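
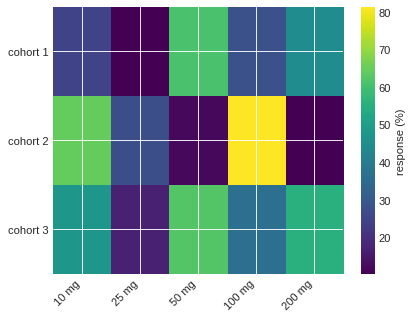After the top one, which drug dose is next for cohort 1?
200 mg

Top 3 for cohort 1: 50 mg ≈ 60, 200 mg ≈ 40, 100 mg ≈ 30.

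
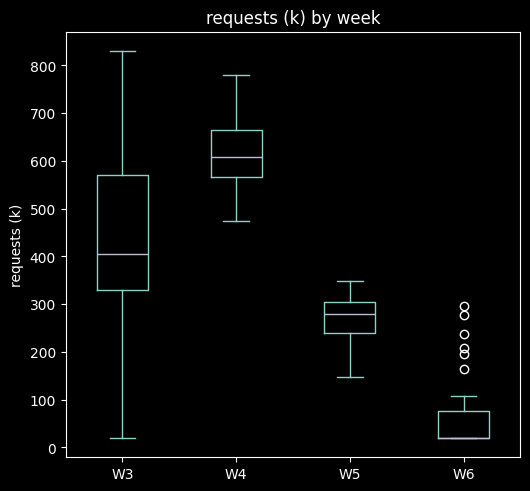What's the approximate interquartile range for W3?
≈ 200

Q3 ≈ 550, Q1 ≈ 350; IQR ≈ 200.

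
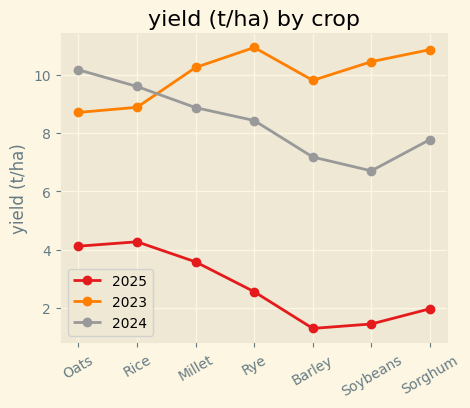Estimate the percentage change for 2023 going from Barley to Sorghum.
≈ +10%

Barley ≈ 10, Sorghum ≈ 11; (11 − 10) / 10 ≈ +10%.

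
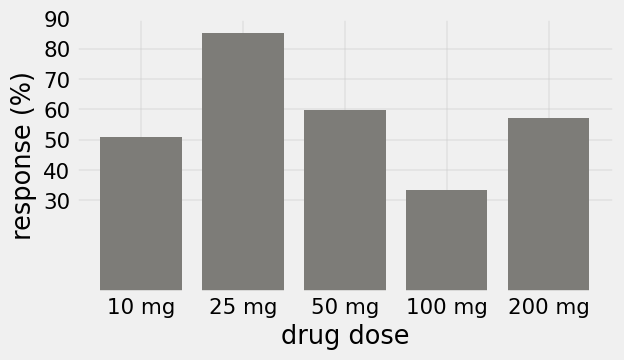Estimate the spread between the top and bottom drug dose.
Max 25 mg ≈ 90, min 100 mg ≈ 30; range ≈ 60.

≈ 60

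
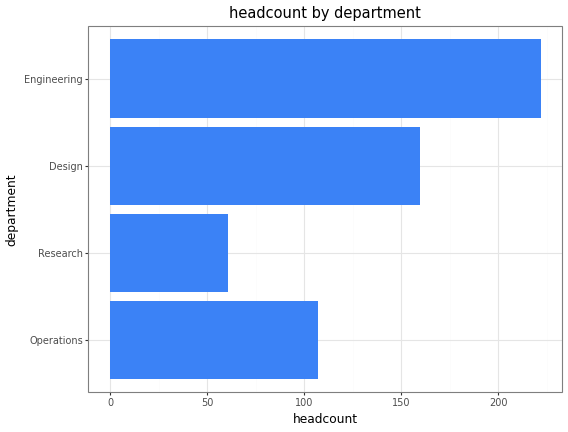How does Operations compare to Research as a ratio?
Operations ≈ 100, Research ≈ 60; 100/60 ≈ 1.67.

≈ 1.67×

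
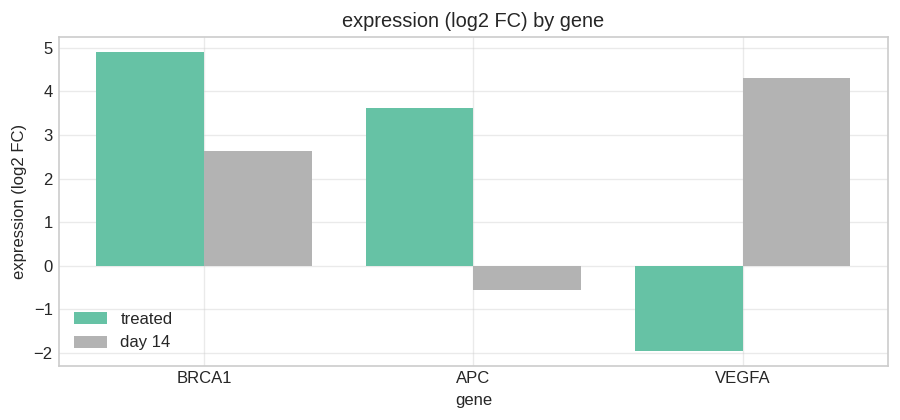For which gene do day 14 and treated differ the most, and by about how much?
VEGFA, ≈ 6 log2 FC

VEGFA: day 14 ≈ 4, treated ≈ -2 → gap ≈ 6. Next-largest (APC) is only ≈ 5.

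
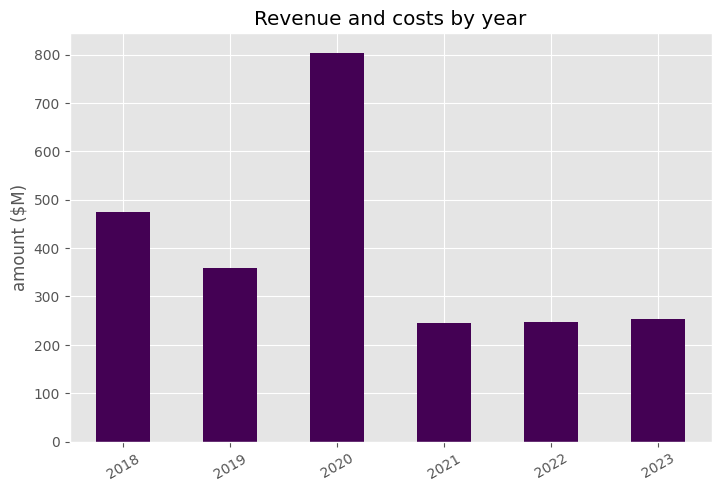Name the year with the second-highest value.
2018

Top 3: 2020 ≈ 800, 2018 ≈ 500, 2019 ≈ 400.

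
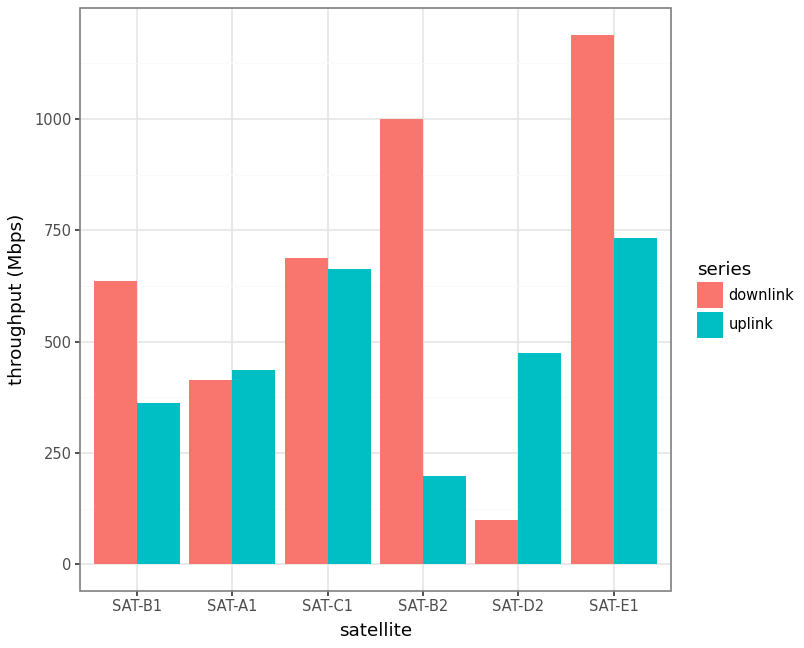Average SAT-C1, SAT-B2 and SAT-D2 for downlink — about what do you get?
(700 + 1000 + 100) / 3 ≈ 600.

≈ 600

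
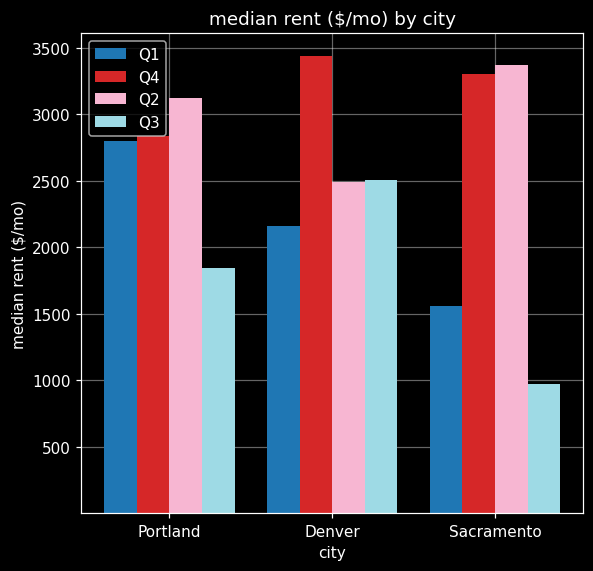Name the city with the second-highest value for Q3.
Top 3 for Q3: Denver ≈ 2500, Portland ≈ 2000, Sacramento ≈ 1000.

Portland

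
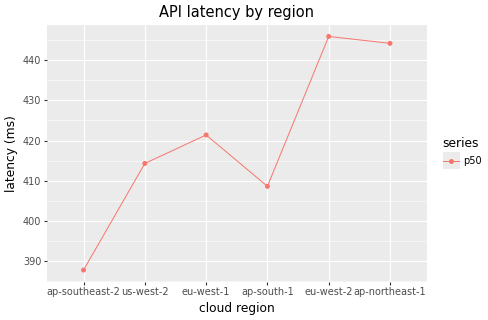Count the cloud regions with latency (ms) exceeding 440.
Above 440: eu-west-2, ap-northeast-1.

2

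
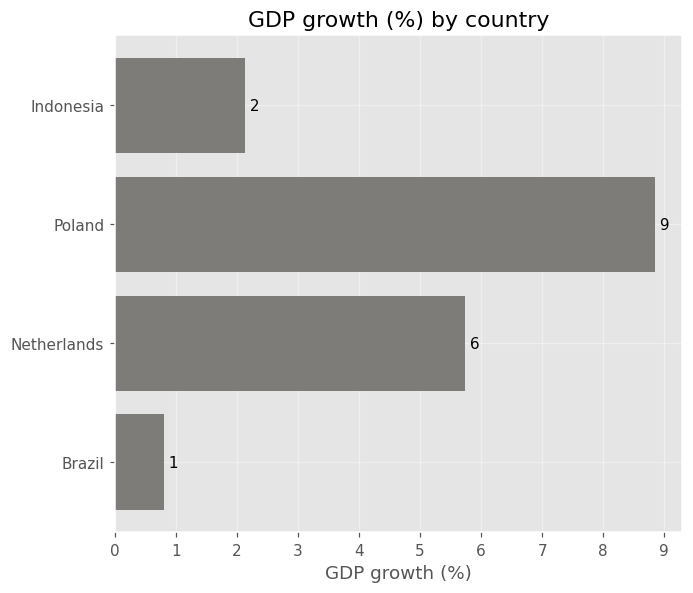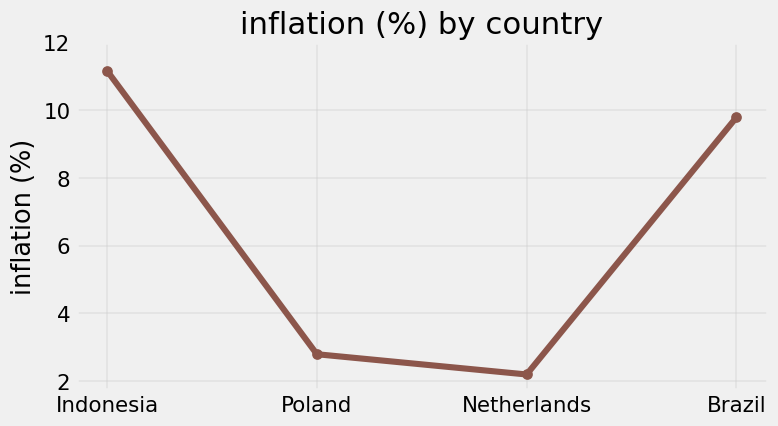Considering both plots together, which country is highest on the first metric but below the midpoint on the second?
Chart 2 median inflation (%) ≈ 6; below-median countries: Poland, Netherlands. Among those, Poland has the highest GDP growth (%) (≈ 9).

Poland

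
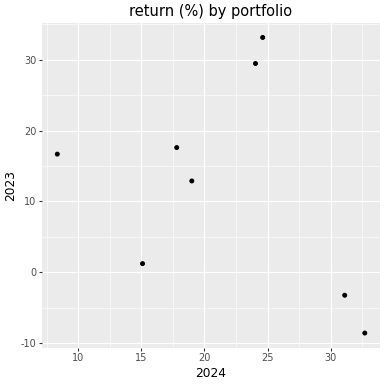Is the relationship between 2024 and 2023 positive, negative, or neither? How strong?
Points are negatively correlated; weak (|r| ≈ 0.3).

negative, weak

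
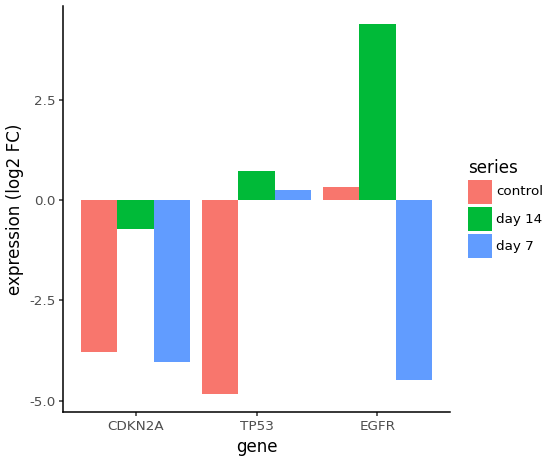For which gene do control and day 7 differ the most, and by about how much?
TP53: control ≈ -5, day 7 ≈ 0 → gap ≈ 5. Next-largest (EGFR) is only ≈ 4.

TP53, ≈ 5 log2 FC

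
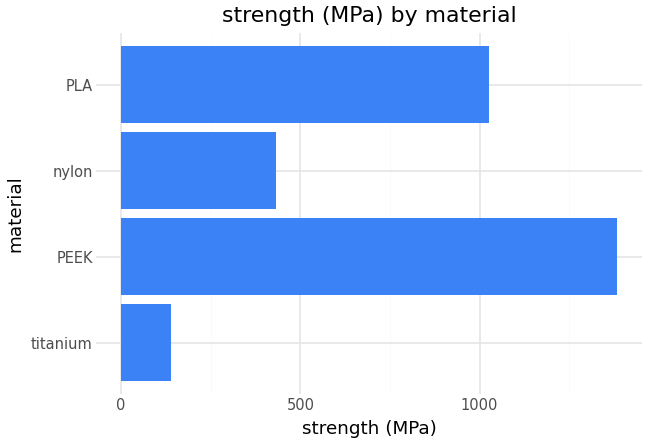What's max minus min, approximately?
Max PEEK ≈ 1400, min titanium ≈ 200; range ≈ 1200.

≈ 1200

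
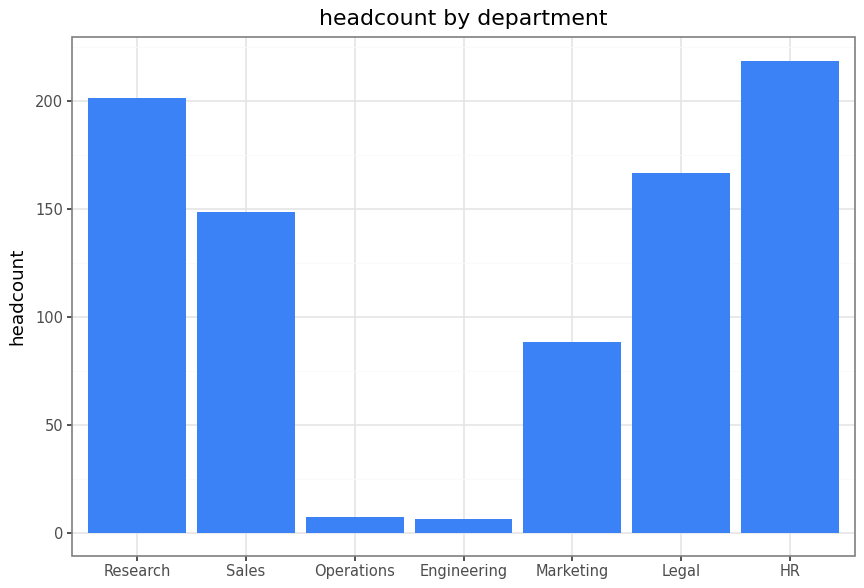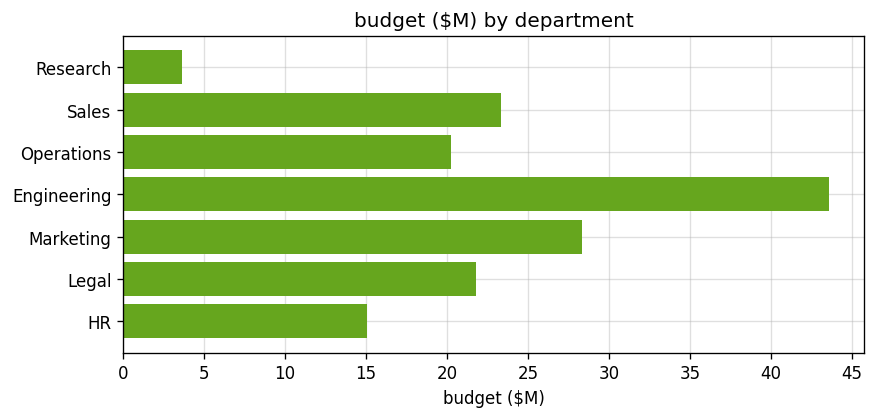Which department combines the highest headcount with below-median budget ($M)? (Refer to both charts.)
Chart 2 median budget ($M) ≈ 20; below-median departments: Research, Operations, HR. Among those, HR has the highest headcount (≈ 225).

HR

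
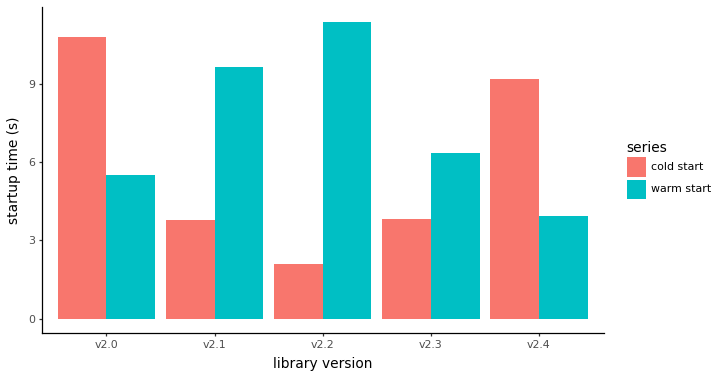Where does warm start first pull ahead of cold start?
v2.0: warm start ≈ 5 vs cold start ≈ 11 (not yet); v2.1: warm start ≈ 10 vs cold start ≈ 4 (first crossover).

v2.1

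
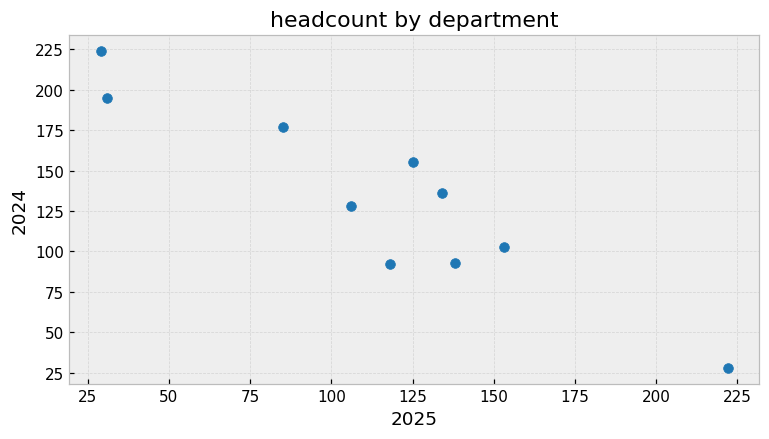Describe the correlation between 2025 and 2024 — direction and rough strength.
Points are negatively correlated; strong (|r| ≈ 0.9).

negative, strong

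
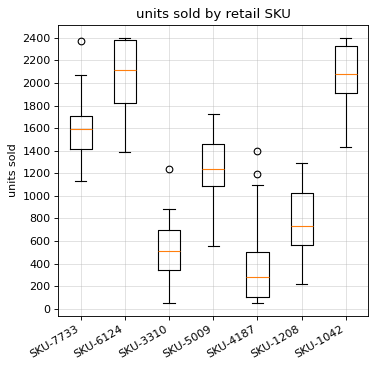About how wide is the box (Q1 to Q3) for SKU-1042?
Q3 ≈ 2400, Q1 ≈ 2000; IQR ≈ 400.

≈ 400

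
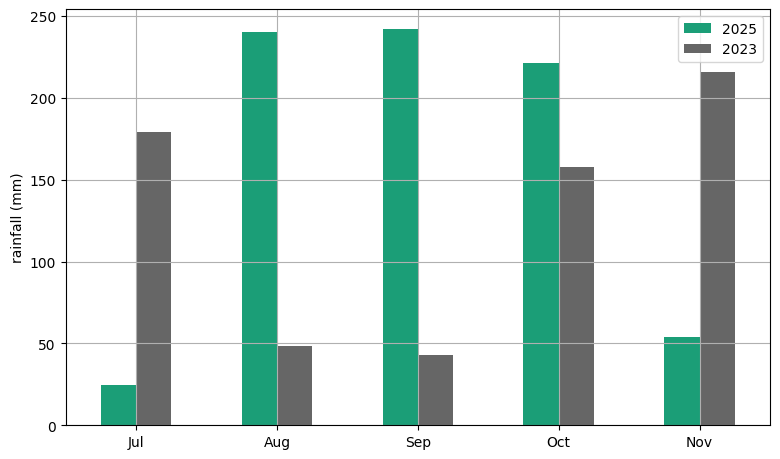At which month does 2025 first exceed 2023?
Aug

Jul: 2025 ≈ 25 vs 2023 ≈ 175 (not yet); Aug: 2025 ≈ 250 vs 2023 ≈ 50 (first crossover).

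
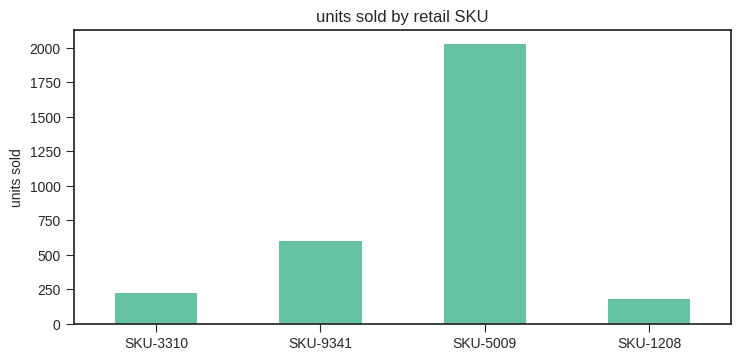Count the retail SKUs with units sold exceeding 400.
2

Above 400: SKU-9341, SKU-5009.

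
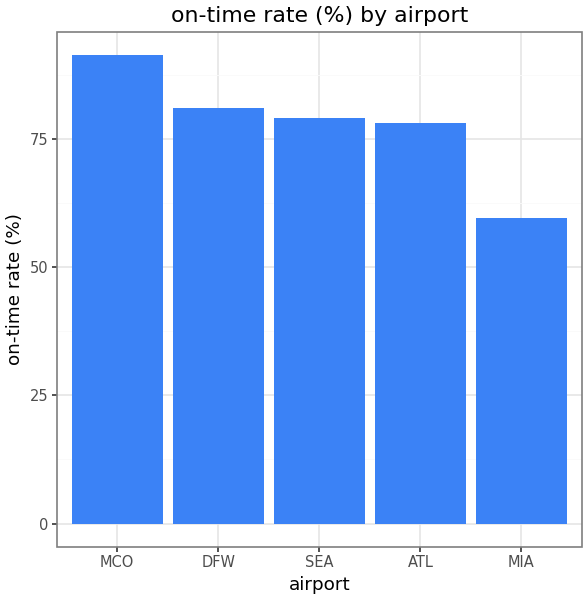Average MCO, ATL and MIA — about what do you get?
(90 + 80 + 60) / 3 ≈ 77.

≈ 77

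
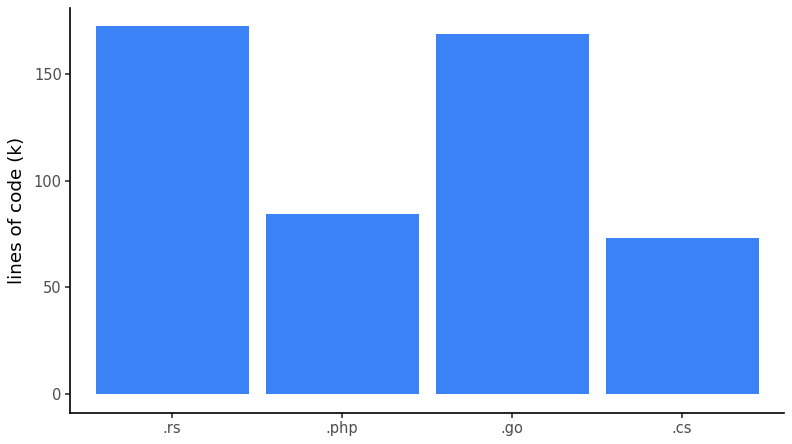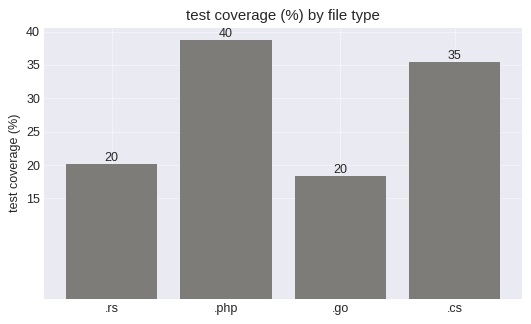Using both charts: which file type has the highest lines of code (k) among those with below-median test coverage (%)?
Chart 2 median test coverage (%) ≈ 30; below-median file types: .rs, .go. Among those, .rs has the highest lines of code (k) (≈ 180).

.rs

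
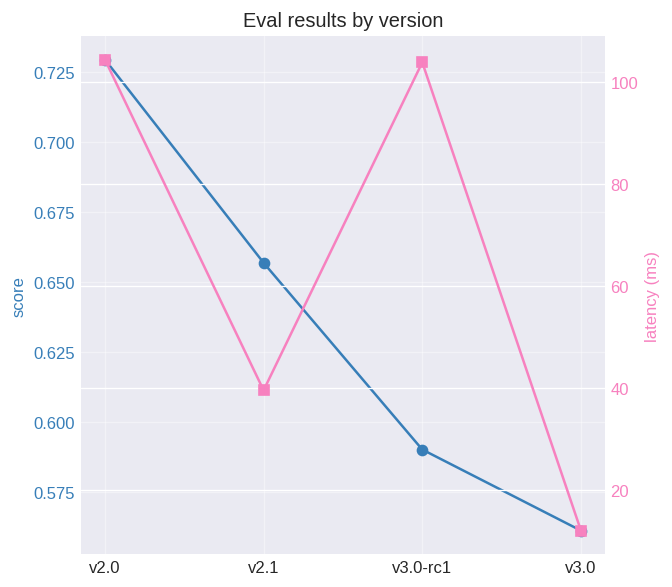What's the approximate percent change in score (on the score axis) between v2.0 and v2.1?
v2.0 ≈ 0.72, v2.1 ≈ 0.66; (0.66 − 0.72) / 0.72 ≈ -8.3%.

≈ -8.3%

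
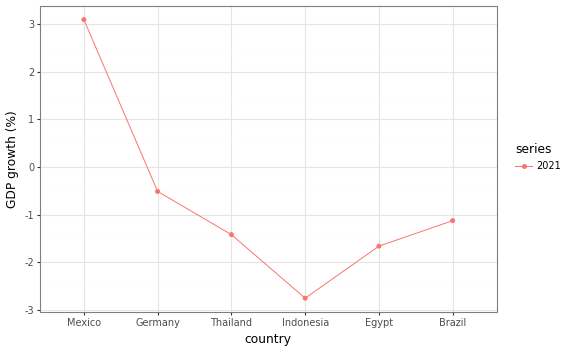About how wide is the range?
Max Mexico ≈ 3.0, min Indonesia ≈ -3.0; range ≈ 6.0.

≈ 6.0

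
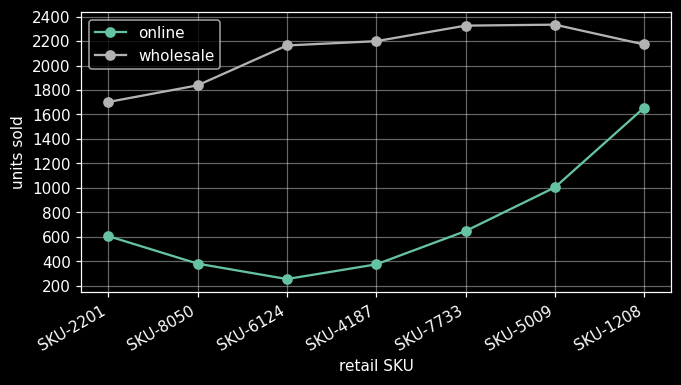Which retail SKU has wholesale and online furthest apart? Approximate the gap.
SKU-6124: wholesale ≈ 2200, online ≈ 200 → gap ≈ 2000. Next-largest (SKU-4187) is only ≈ 1800.

SKU-6124, ≈ 2000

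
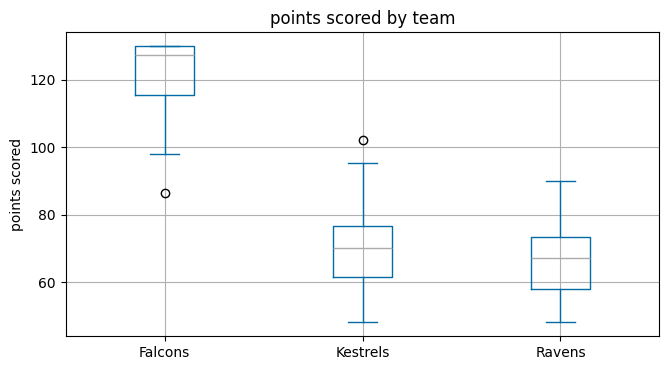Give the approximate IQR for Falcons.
≈ 15

Q3 ≈ 130, Q1 ≈ 115; IQR ≈ 15.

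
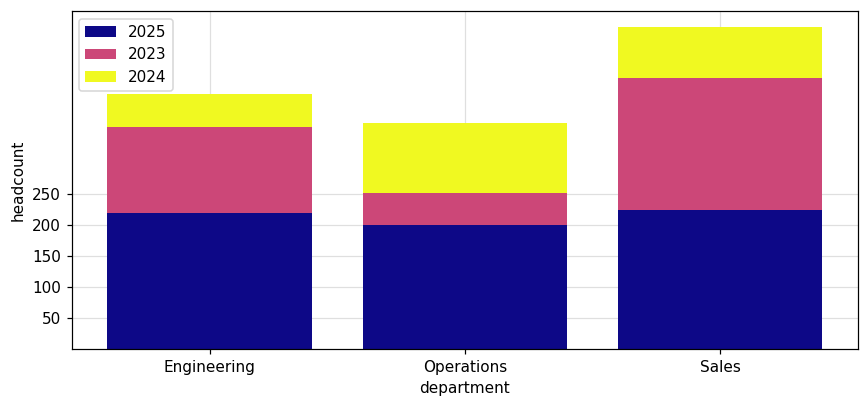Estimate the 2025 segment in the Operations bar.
≈ 200

2025 top ≈ 200, bottom ≈ 0; segment ≈ 200.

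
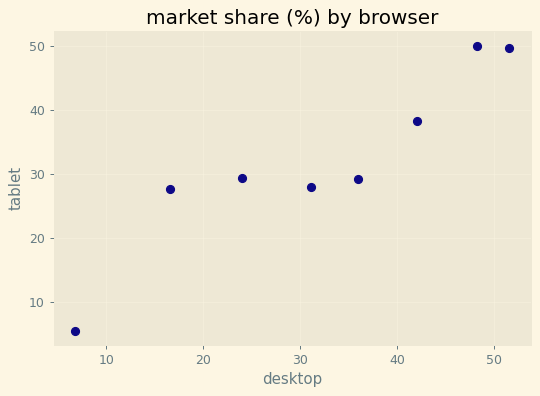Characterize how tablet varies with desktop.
Points are positively correlated; strong (|r| ≈ 0.9).

positive, strong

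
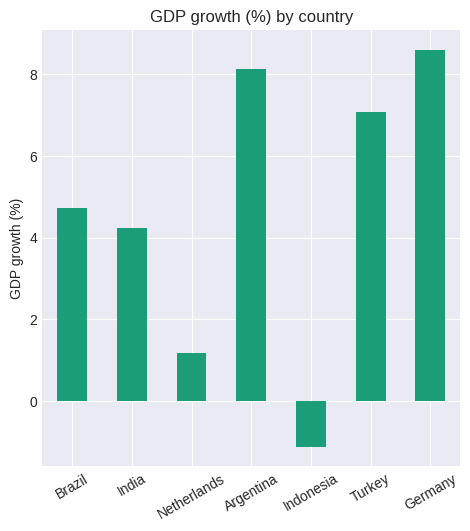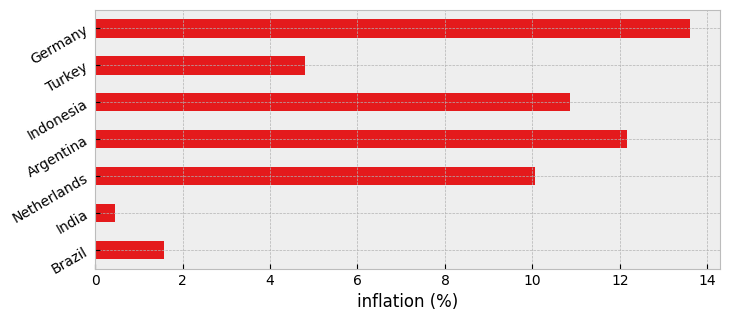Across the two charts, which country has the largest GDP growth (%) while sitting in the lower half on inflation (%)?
Turkey

Chart 2 median inflation (%) ≈ 10; below-median countries: Brazil, India, Turkey. Among those, Turkey has the highest GDP growth (%) (≈ 7).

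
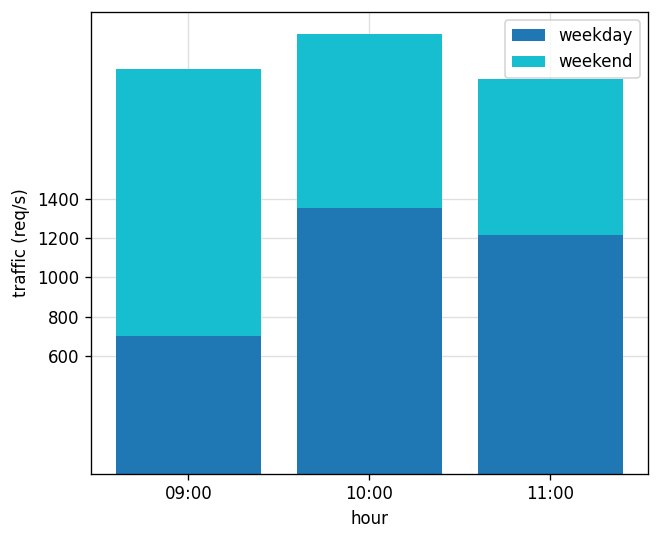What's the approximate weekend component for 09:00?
≈ 1200

weekend top ≈ 2000, bottom ≈ 800; segment ≈ 1200.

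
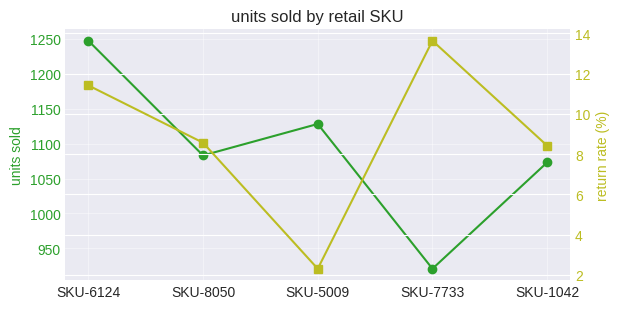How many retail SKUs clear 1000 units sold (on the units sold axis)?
Above 1000: SKU-6124, SKU-8050, SKU-5009, SKU-1042.

4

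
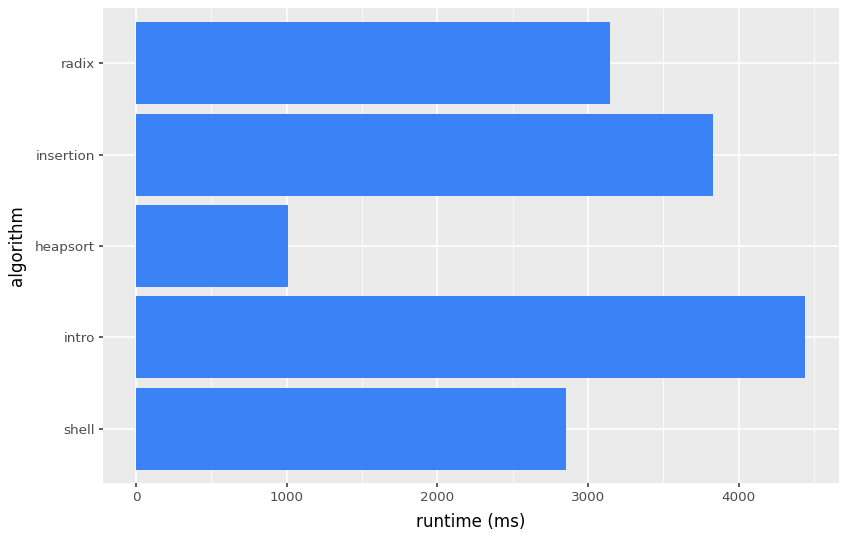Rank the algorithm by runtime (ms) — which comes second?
Top 3: intro ≈ 4500, insertion ≈ 4000, radix ≈ 3000.

insertion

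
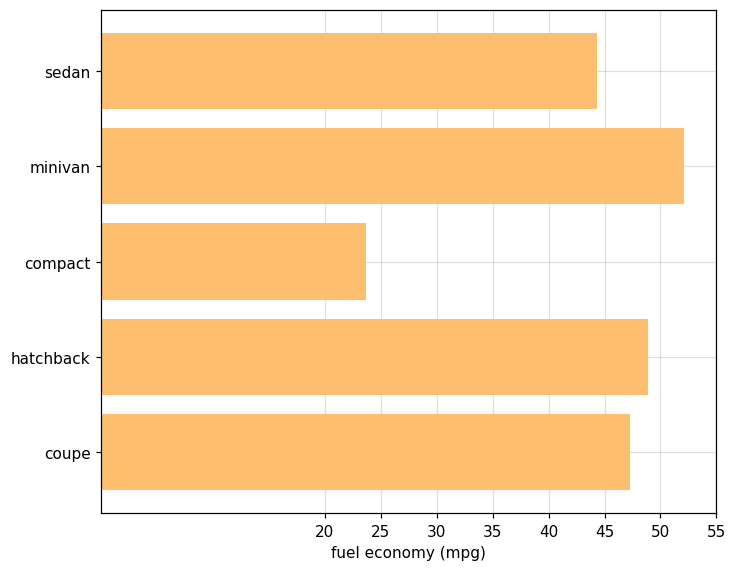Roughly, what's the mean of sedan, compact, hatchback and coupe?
(45 + 25 + 50 + 45) / 4 ≈ 41.

≈ 41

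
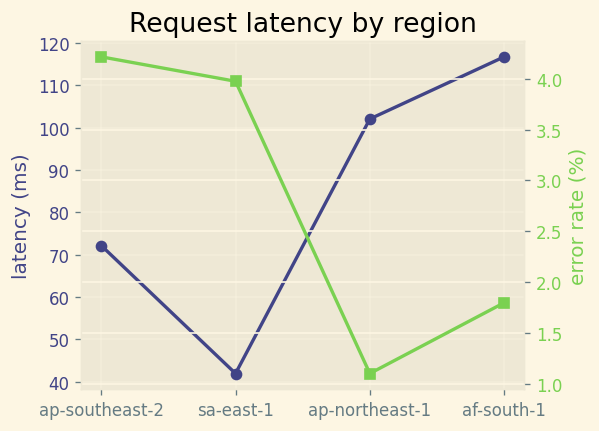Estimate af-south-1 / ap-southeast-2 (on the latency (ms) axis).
≈ 1.71×

af-south-1 ≈ 120, ap-southeast-2 ≈ 70; 120/70 ≈ 1.71.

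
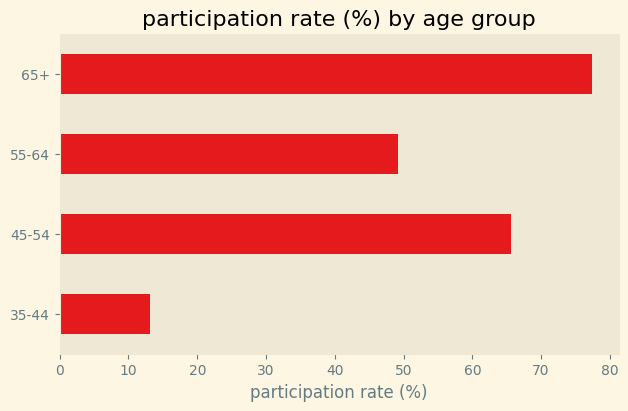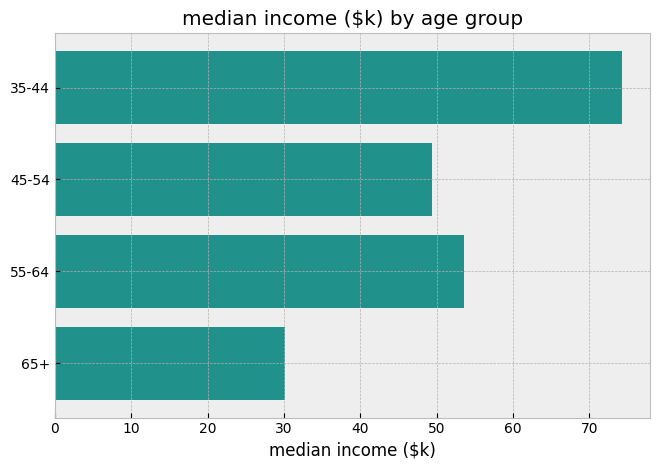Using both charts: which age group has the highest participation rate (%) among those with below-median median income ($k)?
Chart 2 median median income ($k) ≈ 50; below-median age groups: 45-54, 65+. Among those, 65+ has the highest participation rate (%) (≈ 80).

65+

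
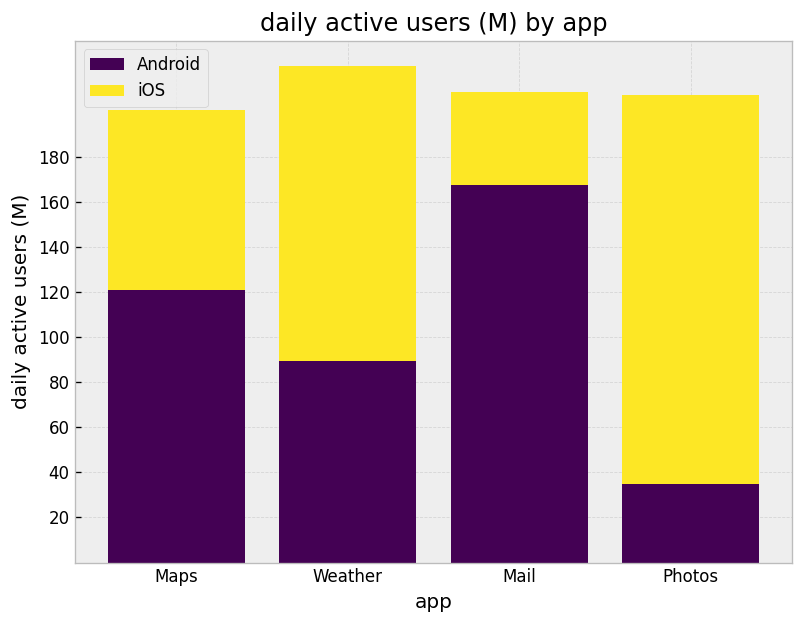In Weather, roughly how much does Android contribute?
Android top ≈ 80, bottom ≈ 0; segment ≈ 80.

≈ 80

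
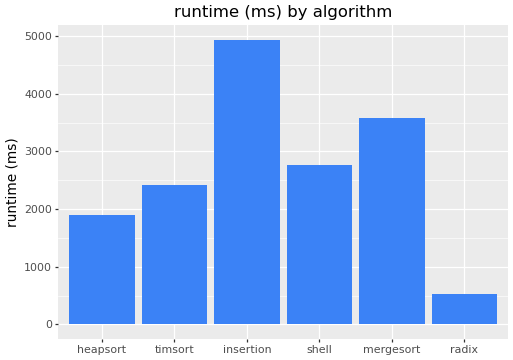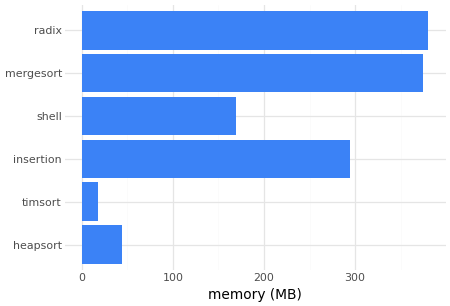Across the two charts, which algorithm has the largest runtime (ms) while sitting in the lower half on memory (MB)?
Chart 2 median memory (MB) ≈ 250; below-median algorithms: heapsort, timsort, shell. Among those, shell has the highest runtime (ms) (≈ 3000).

shell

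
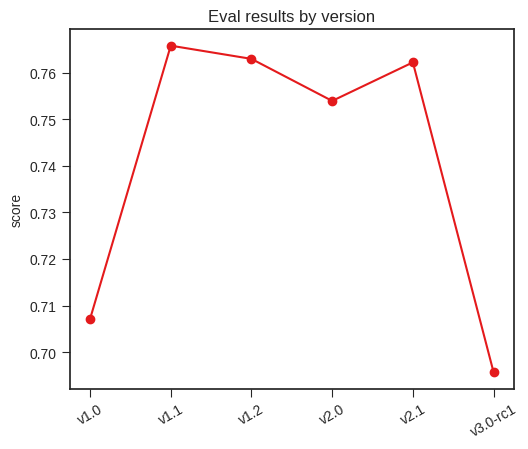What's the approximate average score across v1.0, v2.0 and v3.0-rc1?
(0.71 + 0.75 + 0.70) / 3 ≈ 0.72.

≈ 0.72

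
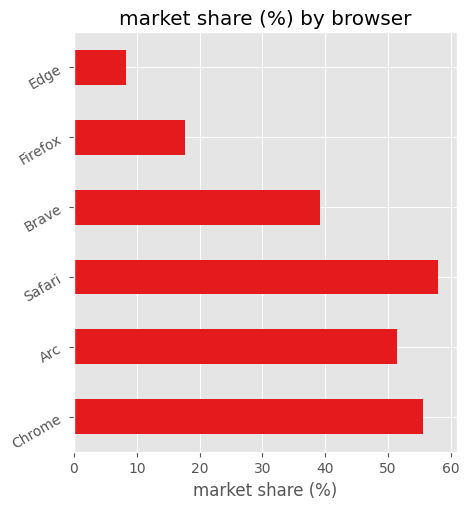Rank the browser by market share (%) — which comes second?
Top 3: Safari ≈ 60, Chrome ≈ 55, Arc ≈ 50.

Chrome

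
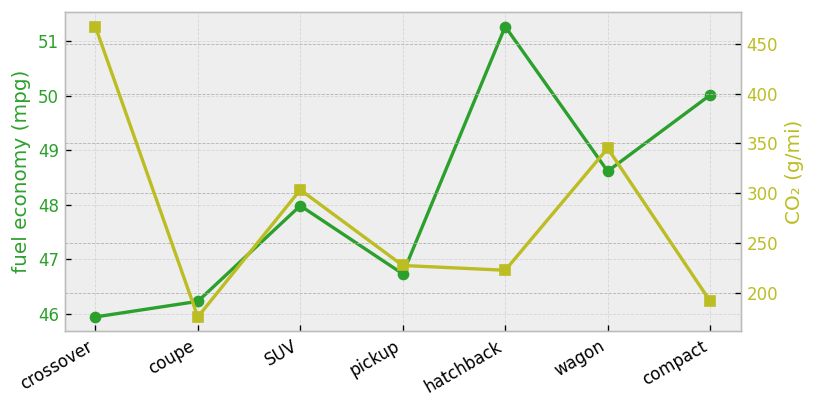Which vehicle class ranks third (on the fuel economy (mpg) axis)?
wagon

Top 4 (on the fuel economy (mpg) axis): hatchback ≈ 51.5, compact ≈ 50.0, wagon ≈ 48.5, SUV ≈ 48.0.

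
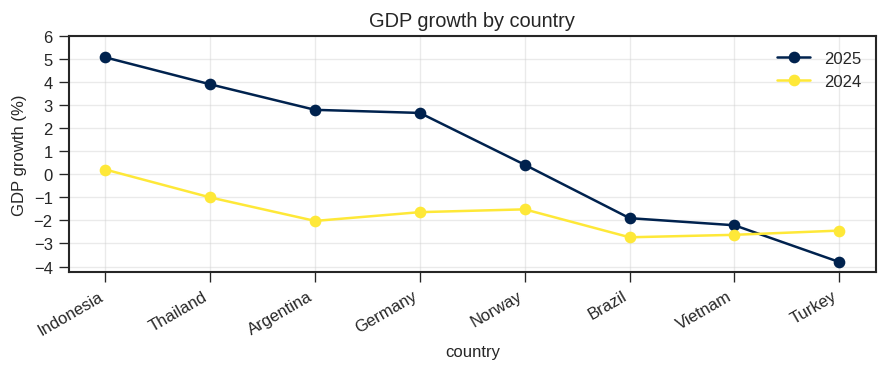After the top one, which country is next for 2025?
Thailand

Top 3 for 2025: Indonesia ≈ 5, Thailand ≈ 4, Argentina ≈ 3.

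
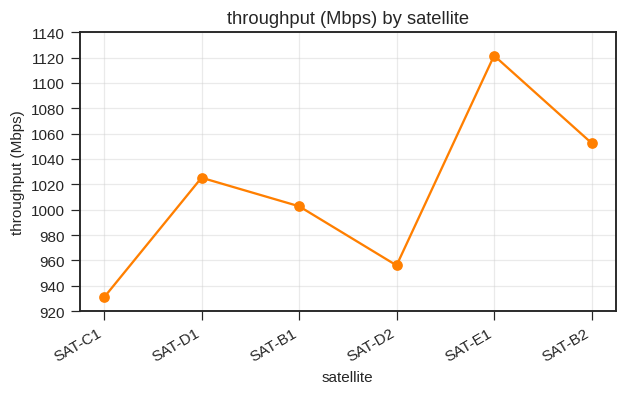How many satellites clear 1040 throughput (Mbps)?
2

Above 1040: SAT-E1, SAT-B2.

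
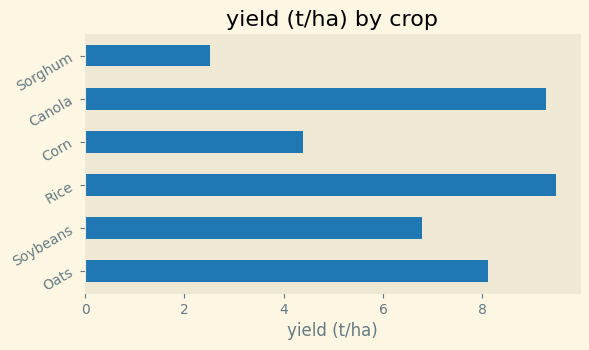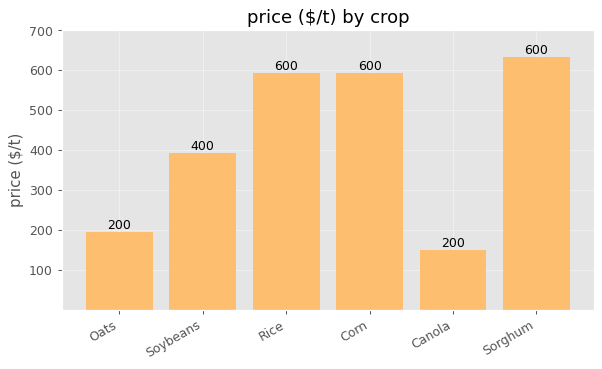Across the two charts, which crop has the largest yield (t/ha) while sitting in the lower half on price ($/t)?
Chart 2 median price ($/t) ≈ 500; below-median crops: Oats, Soybeans, Canola. Among those, Canola has the highest yield (t/ha) (≈ 9).

Canola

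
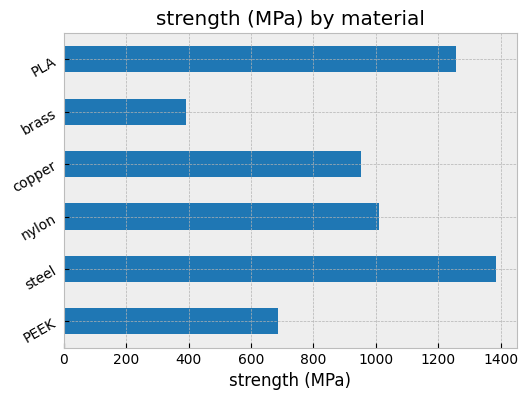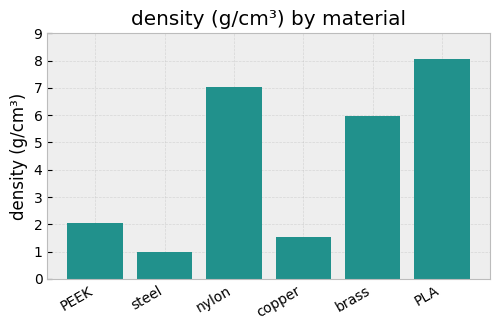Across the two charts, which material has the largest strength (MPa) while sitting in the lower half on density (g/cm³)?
steel

Chart 2 median density (g/cm³) ≈ 4; below-median materials: PEEK, steel, copper. Among those, steel has the highest strength (MPa) (≈ 1400).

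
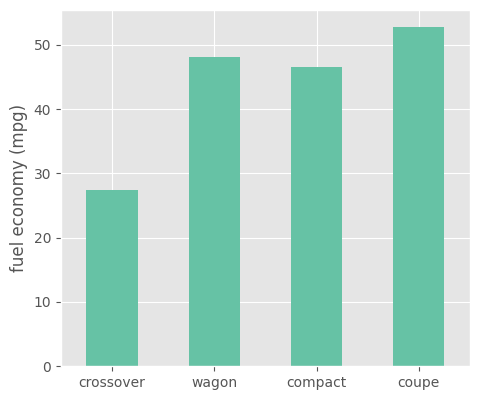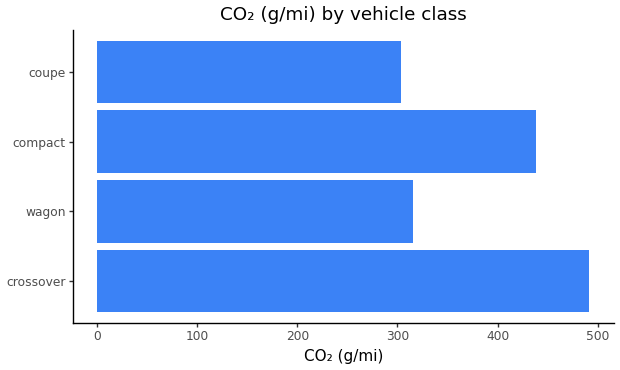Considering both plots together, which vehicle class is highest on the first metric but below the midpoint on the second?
Chart 2 median CO₂ (g/mi) ≈ 400; below-median vehicle classes: wagon, coupe. Among those, coupe has the highest fuel economy (mpg) (≈ 55).

coupe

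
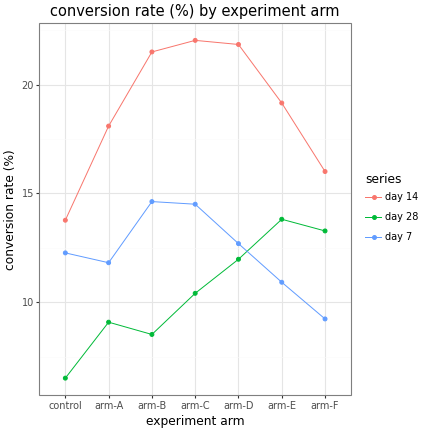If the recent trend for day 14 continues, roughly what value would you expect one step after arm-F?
Last three: 22, 20, 16 → slope ≈ -3/step → next ≈ 13.

≈ 13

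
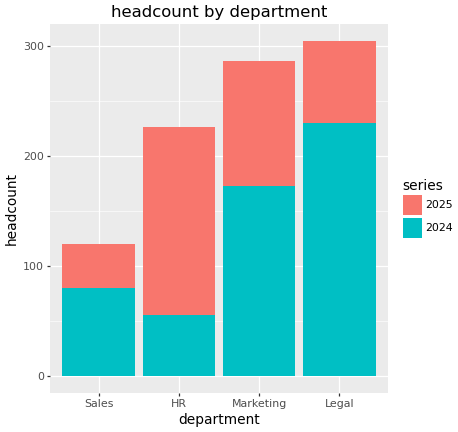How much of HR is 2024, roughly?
≈ 50

2024 top ≈ 50, bottom ≈ 0; segment ≈ 50.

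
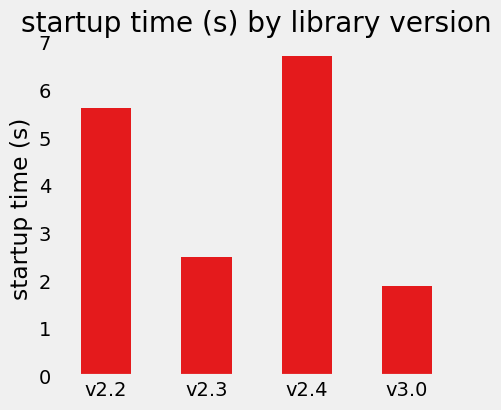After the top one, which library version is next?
Top 3: v2.4 ≈ 7, v2.2 ≈ 6, v2.3 ≈ 3.

v2.2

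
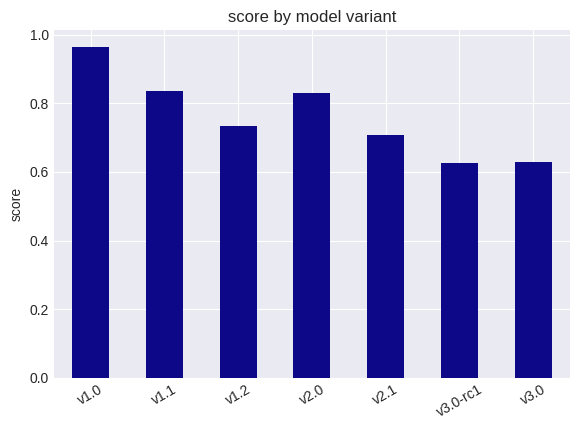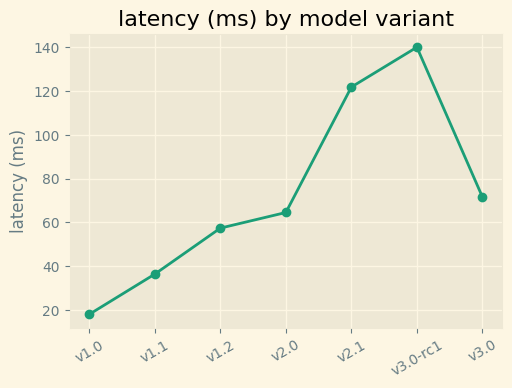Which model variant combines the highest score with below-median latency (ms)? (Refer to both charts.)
Chart 2 median latency (ms) ≈ 60; below-median model variants: v1.0, v1.1, v1.2. Among those, v1.0 has the highest score (≈ 1).

v1.0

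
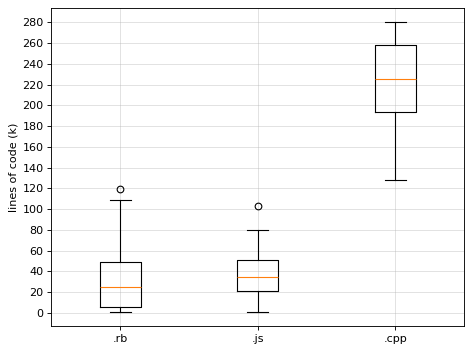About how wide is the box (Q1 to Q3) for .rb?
Q3 ≈ 40, Q1 ≈ 0; IQR ≈ 40.

≈ 40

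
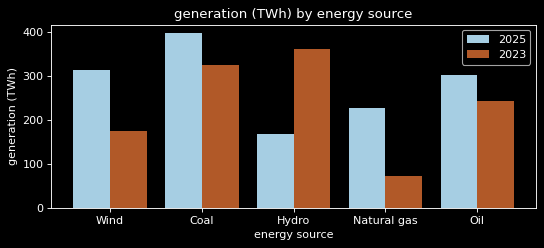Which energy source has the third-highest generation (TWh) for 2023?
Oil

Top 4 for 2023: Hydro ≈ 350, Coal ≈ 300, Oil ≈ 250, Wind ≈ 200.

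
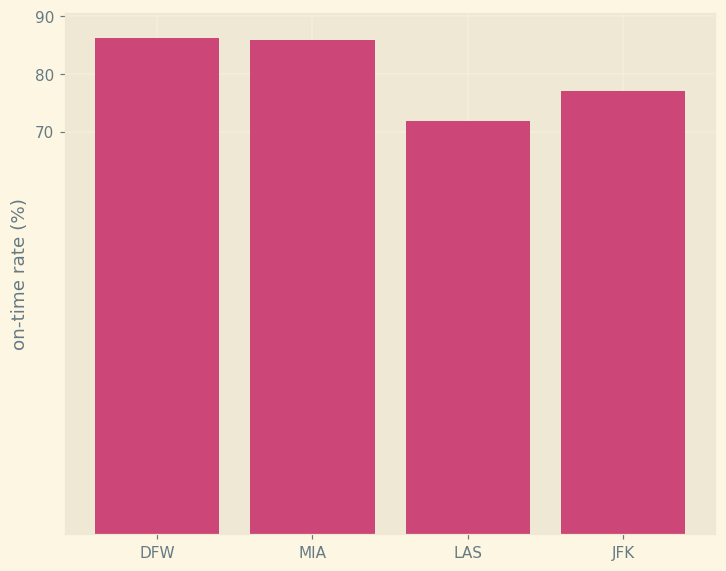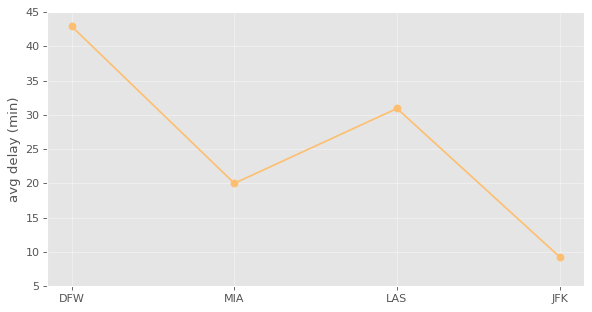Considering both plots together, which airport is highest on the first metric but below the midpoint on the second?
Chart 2 median avg delay (min) ≈ 25; below-median airports: MIA, JFK. Among those, MIA has the highest on-time rate (%) (≈ 90).

MIA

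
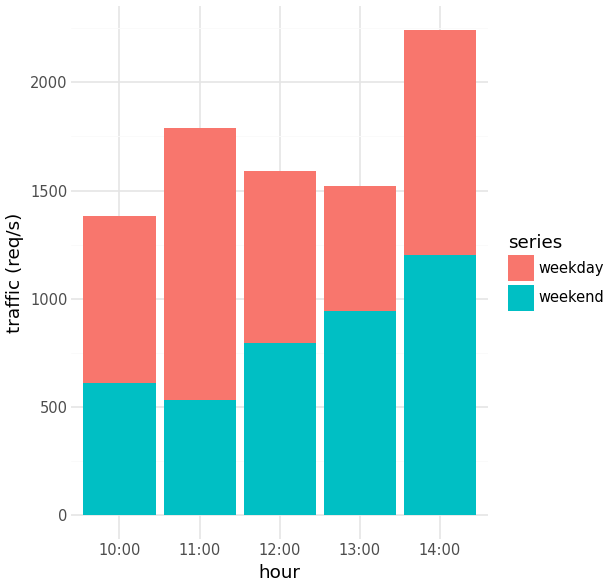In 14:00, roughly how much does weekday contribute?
≈ 1000

weekday top ≈ 2200, bottom ≈ 1200; segment ≈ 1000.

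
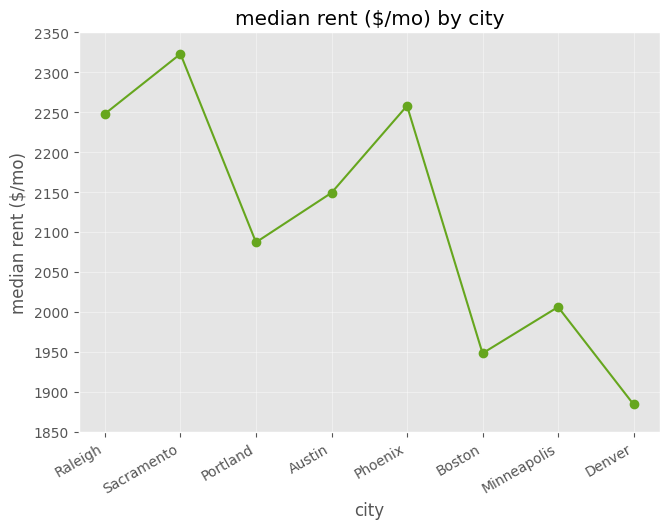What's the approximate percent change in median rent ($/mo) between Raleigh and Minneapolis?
≈ -11.1%

Raleigh ≈ 2250, Minneapolis ≈ 2000; (2000 − 2250) / 2250 ≈ -11.1%.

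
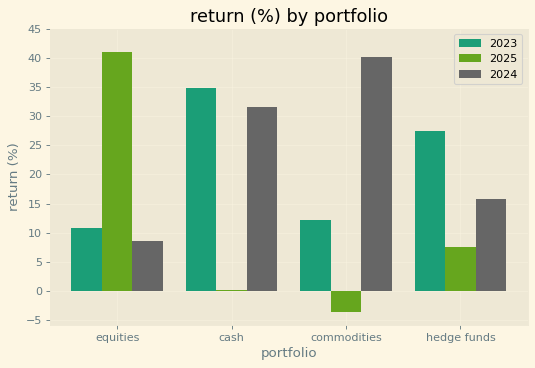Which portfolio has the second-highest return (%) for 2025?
Top 3 for 2025: equities ≈ 40, hedge funds ≈ 5, cash ≈ 0.

hedge funds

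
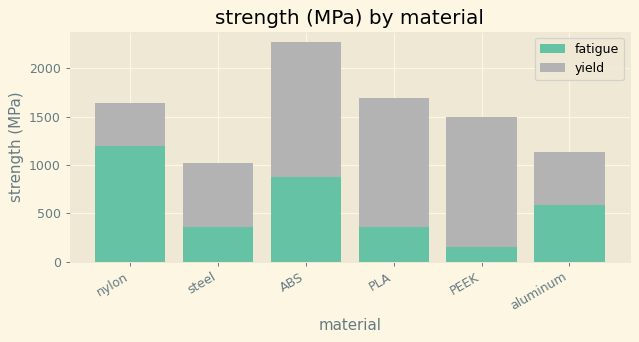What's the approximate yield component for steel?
yield top ≈ 1000, bottom ≈ 400; segment ≈ 600.

≈ 600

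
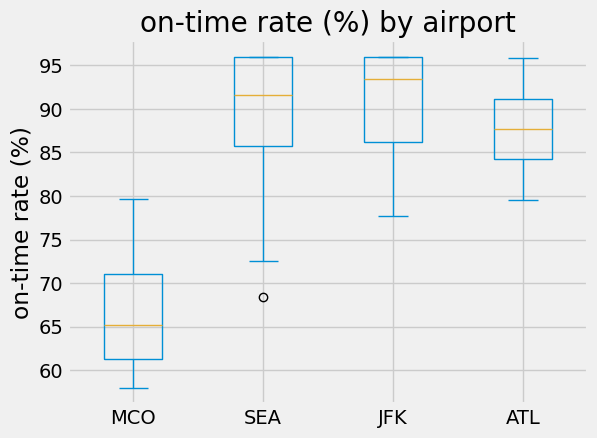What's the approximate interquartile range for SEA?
≈ 10

Q3 ≈ 95, Q1 ≈ 85; IQR ≈ 10.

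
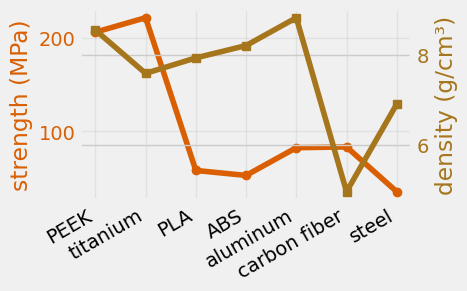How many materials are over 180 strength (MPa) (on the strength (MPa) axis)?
Above 180: PEEK, titanium.

2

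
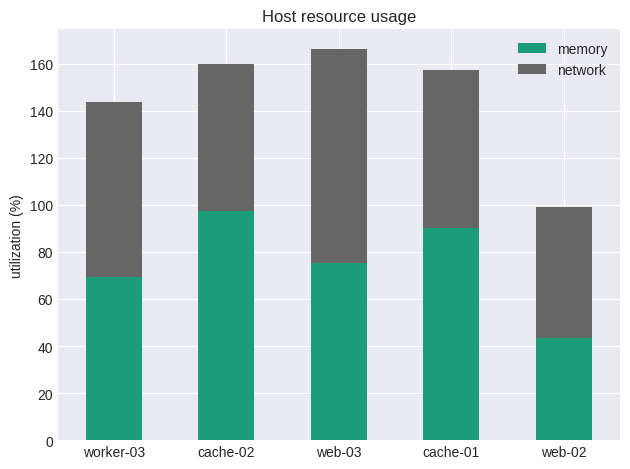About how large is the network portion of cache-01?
≈ 60

network top ≈ 160, bottom ≈ 100; segment ≈ 60.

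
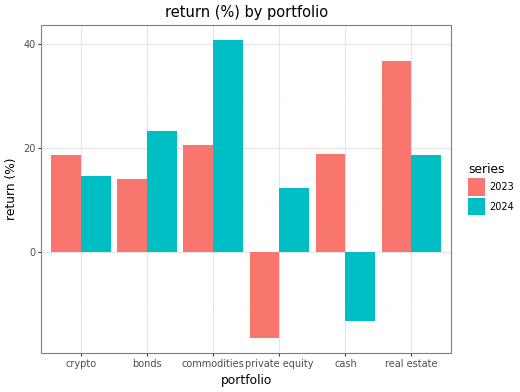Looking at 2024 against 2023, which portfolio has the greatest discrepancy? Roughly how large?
cash: 2024 ≈ -15, 2023 ≈ 20 → gap ≈ 35. Next-largest (private equity) is only ≈ 25.

cash, ≈ 35 %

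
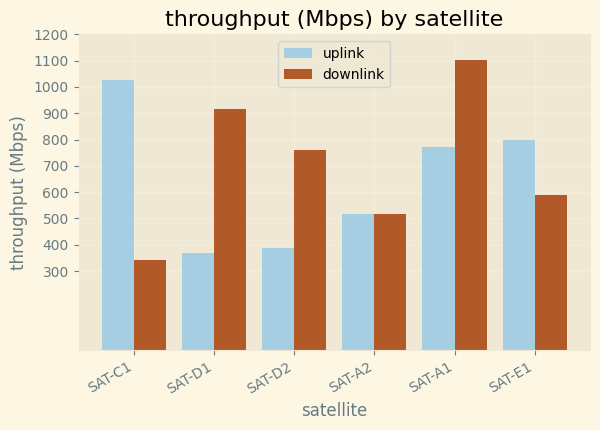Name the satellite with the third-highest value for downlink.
SAT-D2

Top 4 for downlink: SAT-A1 ≈ 1100, SAT-D1 ≈ 900, SAT-D2 ≈ 800, SAT-E1 ≈ 600.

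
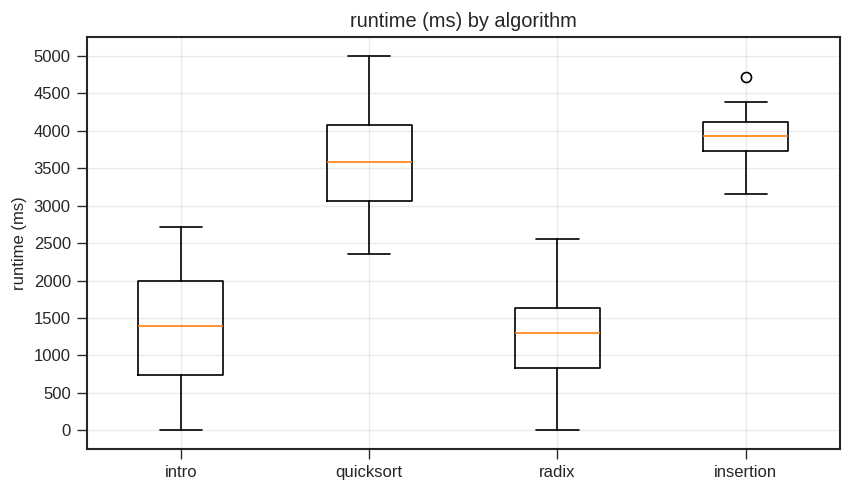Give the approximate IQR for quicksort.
≈ 1000

Q3 ≈ 4000, Q1 ≈ 3000; IQR ≈ 1000.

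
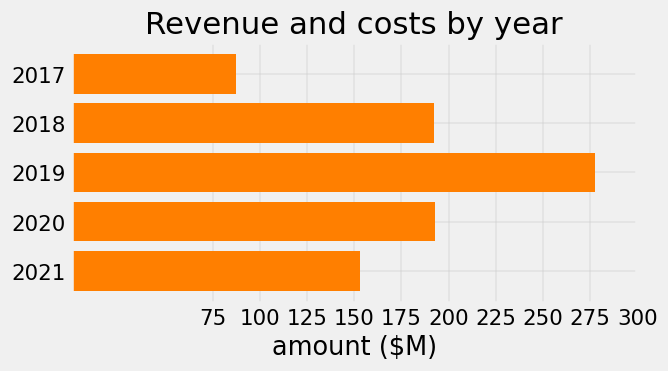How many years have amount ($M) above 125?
Above 125: 2018, 2019, 2020, 2021.

4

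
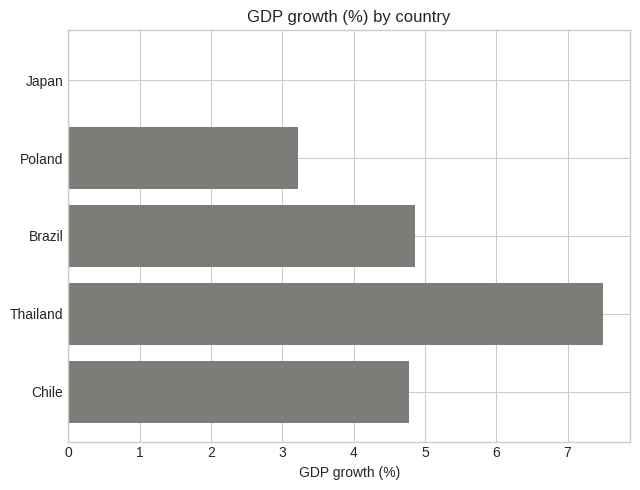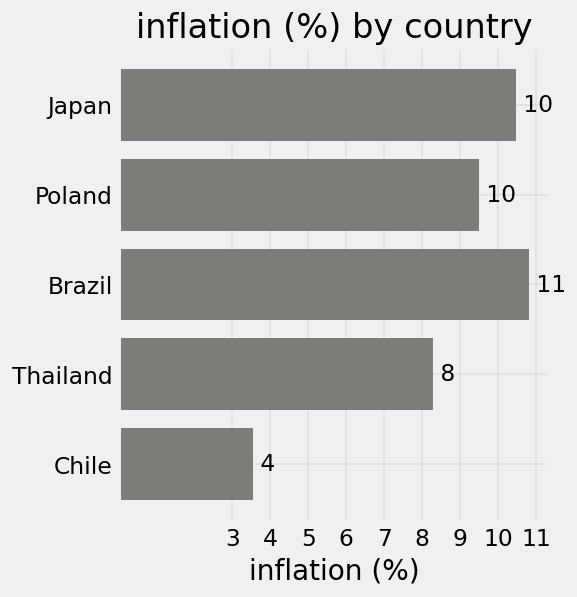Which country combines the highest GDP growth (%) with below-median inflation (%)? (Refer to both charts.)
Chart 2 median inflation (%) ≈ 10; below-median countries: Thailand, Chile. Among those, Thailand has the highest GDP growth (%) (≈ 8).

Thailand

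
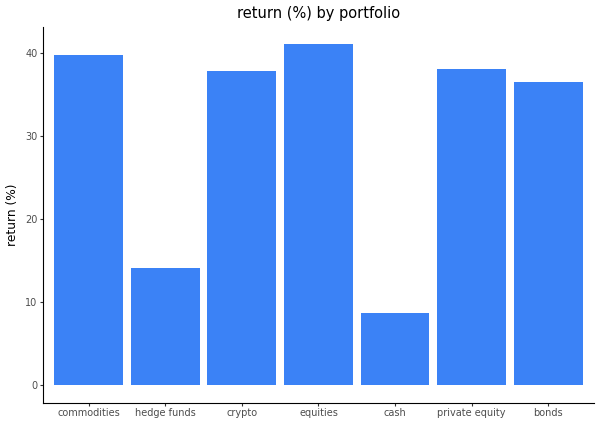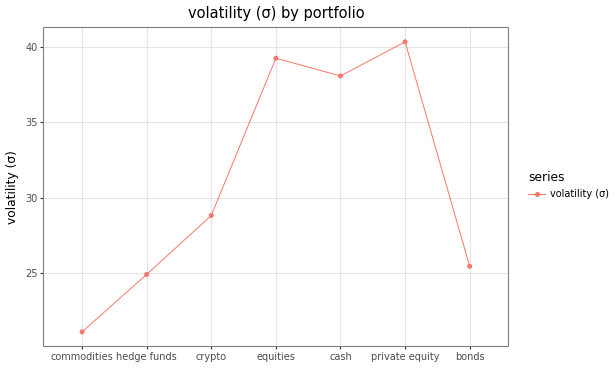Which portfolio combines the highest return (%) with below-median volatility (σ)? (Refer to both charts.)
commodities

Chart 2 median volatility (σ) ≈ 30; below-median portfolios: commodities, hedge funds, bonds. Among those, commodities has the highest return (%) (≈ 40).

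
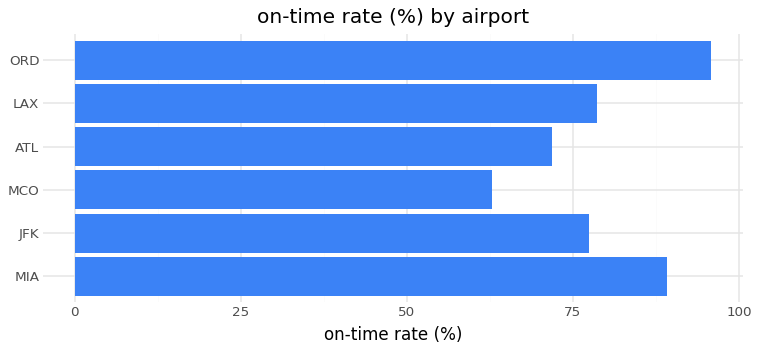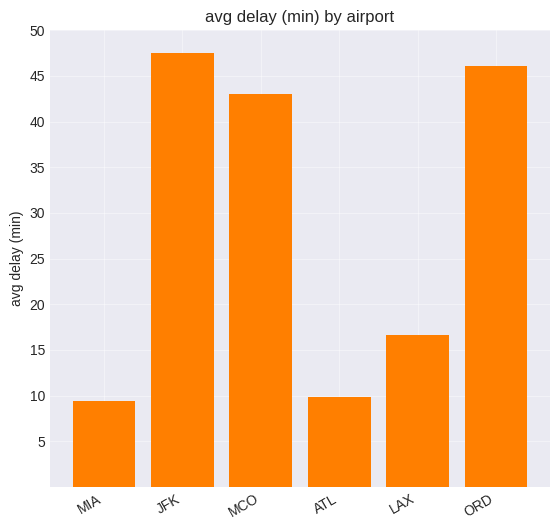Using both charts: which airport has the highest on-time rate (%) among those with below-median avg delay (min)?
Chart 2 median avg delay (min) ≈ 30; below-median airports: MIA, ATL, LAX. Among those, MIA has the highest on-time rate (%) (≈ 90).

MIA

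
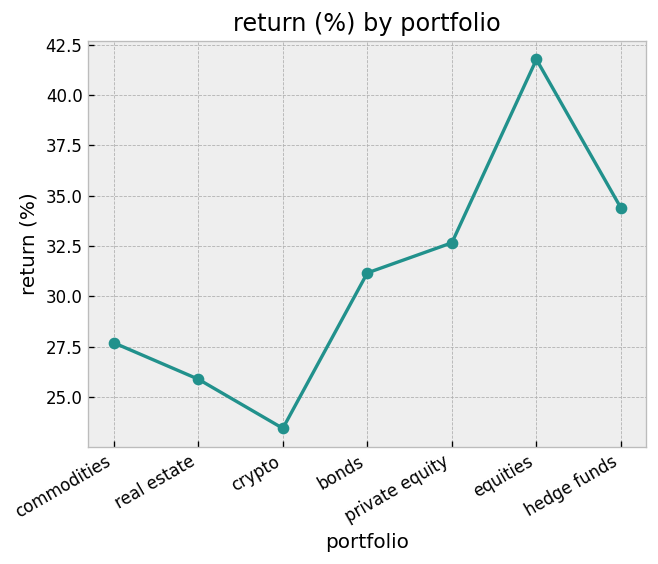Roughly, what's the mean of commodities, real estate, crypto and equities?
≈ 30

(28 + 26 + 24 + 42) / 4 ≈ 30.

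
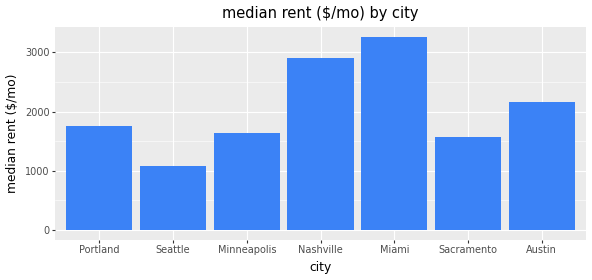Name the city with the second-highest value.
Top 3: Miami ≈ 3500, Nashville ≈ 3000, Austin ≈ 2000.

Nashville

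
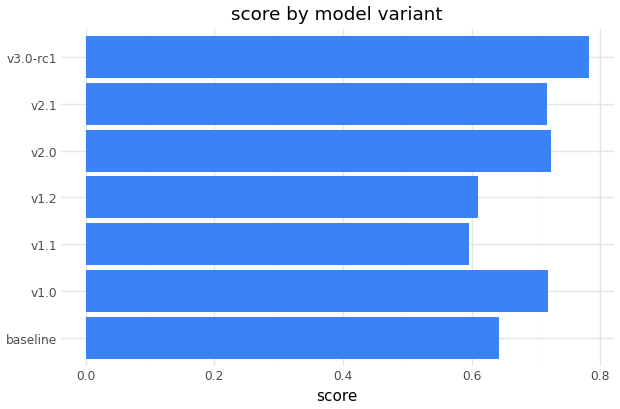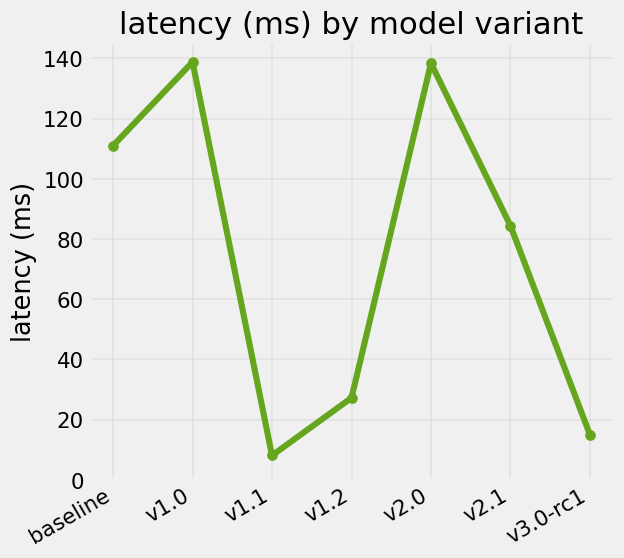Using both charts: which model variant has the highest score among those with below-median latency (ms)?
v3.0-rc1

Chart 2 median latency (ms) ≈ 80; below-median model variants: v1.1, v1.2, v3.0-rc1. Among those, v3.0-rc1 has the highest score (≈ 0.8).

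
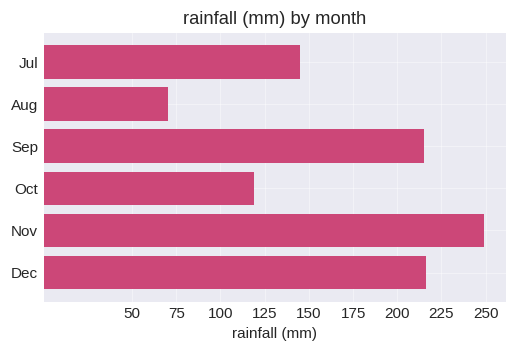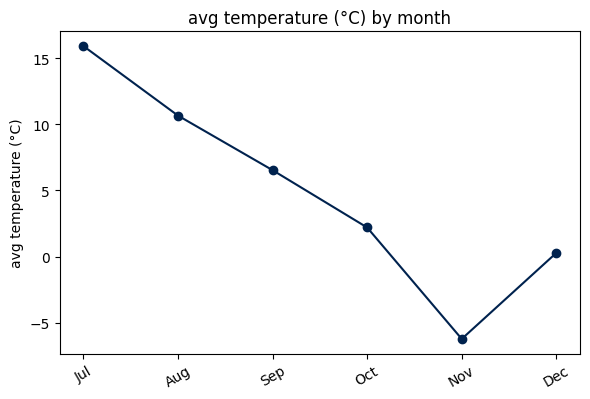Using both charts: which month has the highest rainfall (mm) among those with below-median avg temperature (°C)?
Chart 2 median avg temperature (°C) ≈ 4; below-median months: Oct, Nov, Dec. Among those, Nov has the highest rainfall (mm) (≈ 250).

Nov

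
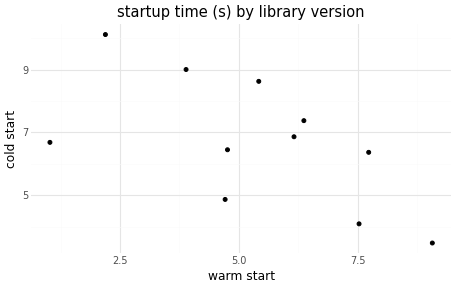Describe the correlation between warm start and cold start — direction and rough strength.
negative, moderate

Points are negatively correlated; moderate (|r| ≈ 0.6).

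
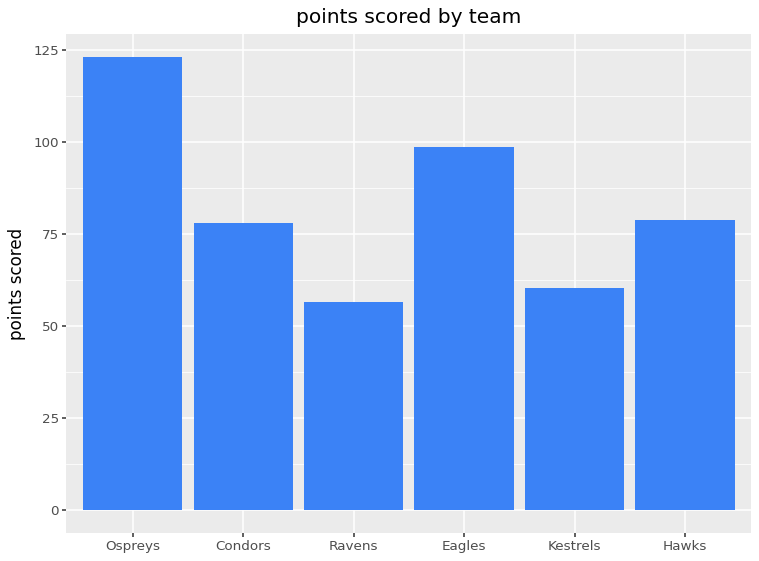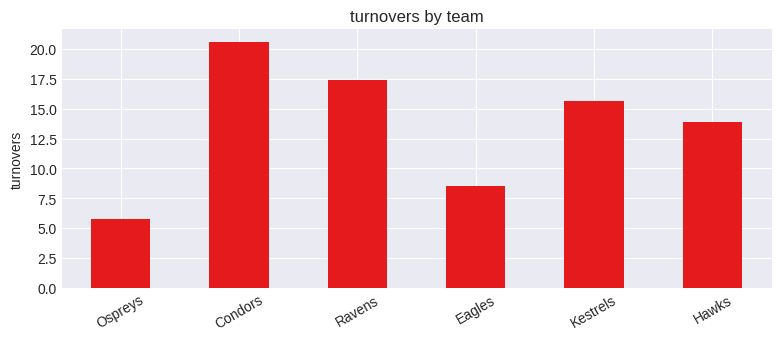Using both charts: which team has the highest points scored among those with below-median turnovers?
Ospreys

Chart 2 median turnovers ≈ 14; below-median teams: Ospreys, Eagles, Hawks. Among those, Ospreys has the highest points scored (≈ 120).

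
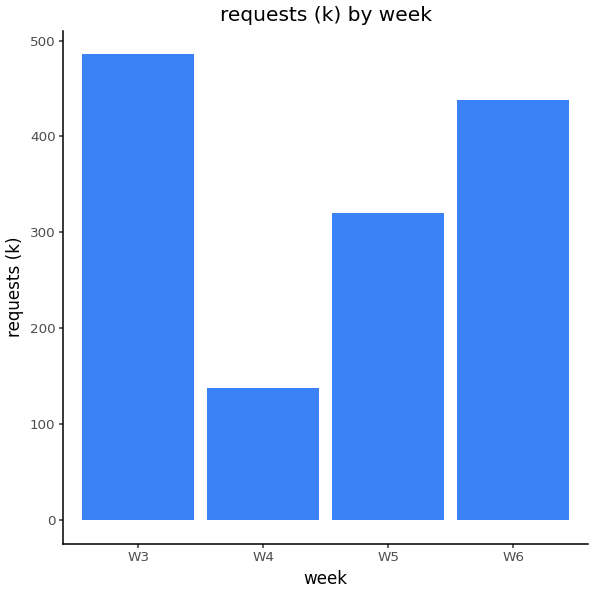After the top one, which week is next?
W6

Top 3: W3 ≈ 500, W6 ≈ 450, W5 ≈ 300.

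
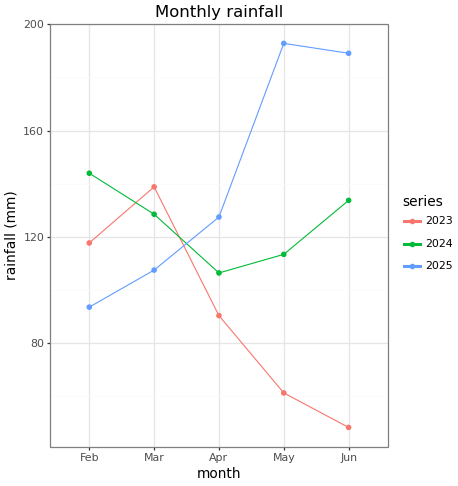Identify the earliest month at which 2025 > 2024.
Mar: 2025 ≈ 100 vs 2024 ≈ 120 (not yet); Apr: 2025 ≈ 120 vs 2024 ≈ 100 (first crossover).

Apr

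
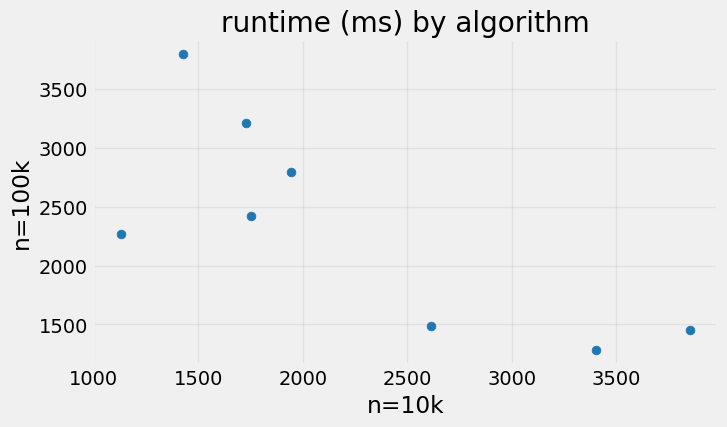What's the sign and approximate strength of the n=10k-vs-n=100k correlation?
Points are negatively correlated; strong (|r| ≈ 0.8).

negative, strong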